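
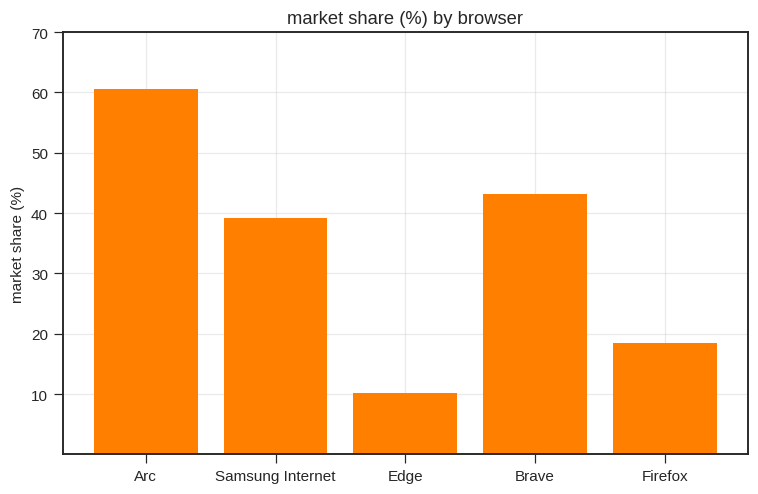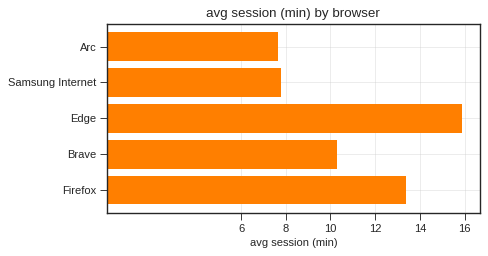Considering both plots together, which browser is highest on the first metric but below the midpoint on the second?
Chart 2 median avg session (min) ≈ 10; below-median browsers: Arc, Samsung Internet. Among those, Arc has the highest market share (%) (≈ 60).

Arc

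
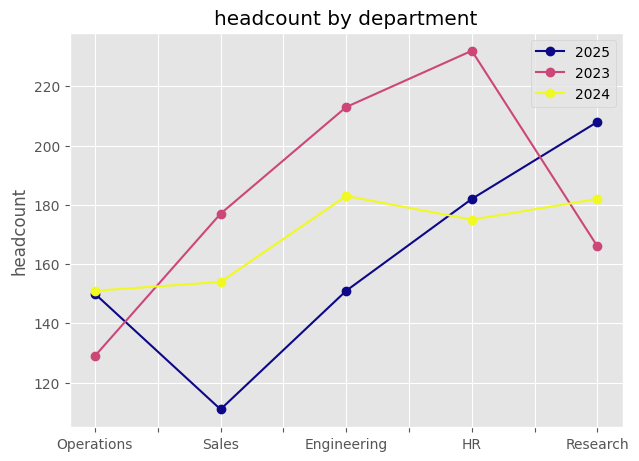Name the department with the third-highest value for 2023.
Top 4 for 2023: HR ≈ 240, Engineering ≈ 220, Sales ≈ 180, Research ≈ 160.

Sales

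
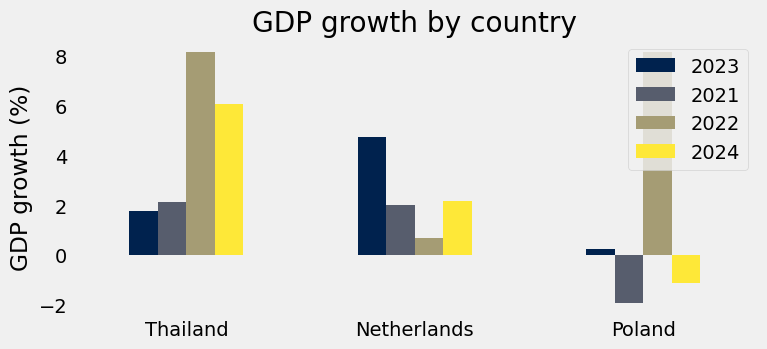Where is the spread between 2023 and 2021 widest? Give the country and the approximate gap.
Netherlands: 2023 ≈ 5, 2021 ≈ 2 → gap ≈ 3. Next-largest (Poland) is only ≈ 2.

Netherlands, ≈ 3 %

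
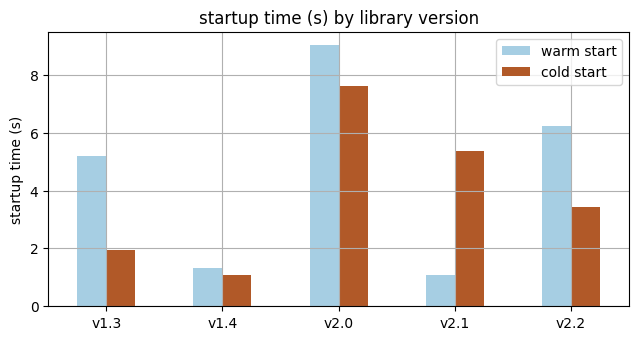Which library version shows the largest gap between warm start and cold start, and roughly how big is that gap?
v2.1, ≈ 4 s

v2.1: warm start ≈ 1, cold start ≈ 5 → gap ≈ 4. Next-largest (v1.3) is only ≈ 3.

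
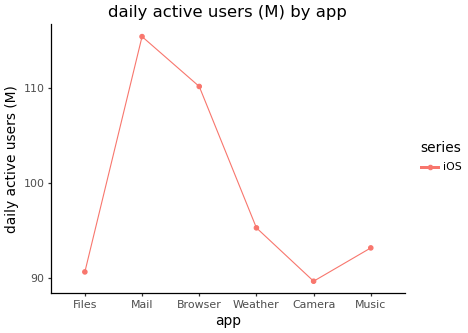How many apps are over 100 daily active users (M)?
Above 100: Mail, Browser.

2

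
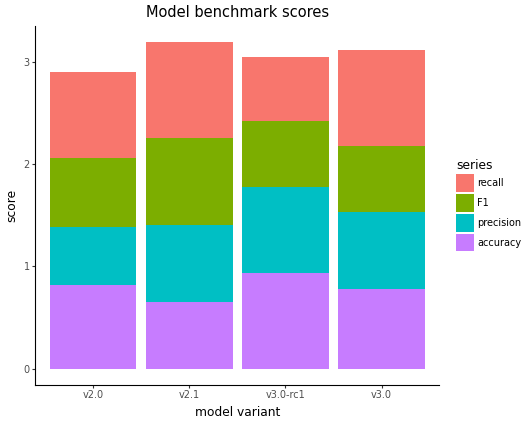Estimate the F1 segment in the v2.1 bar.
F1 top ≈ 2.5, bottom ≈ 1.5; segment ≈ 1.0.

≈ 1.0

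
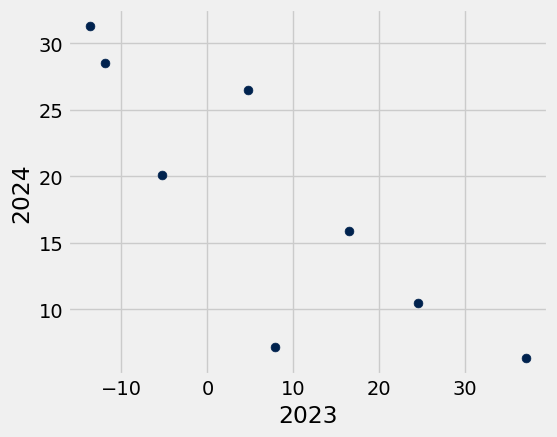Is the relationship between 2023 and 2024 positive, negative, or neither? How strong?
Points are negatively correlated; strong (|r| ≈ 0.8).

negative, strong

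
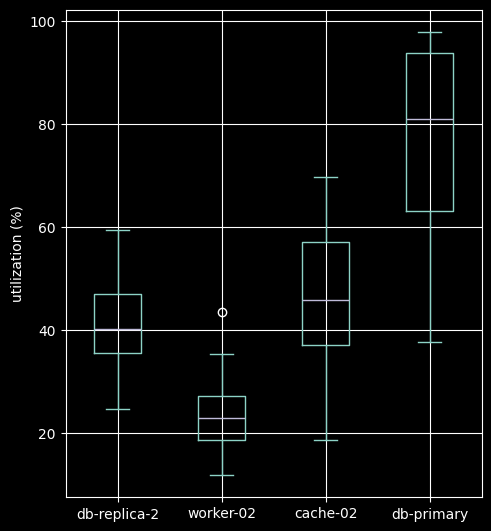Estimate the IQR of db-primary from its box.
≈ 30

Q3 ≈ 95, Q1 ≈ 65; IQR ≈ 30.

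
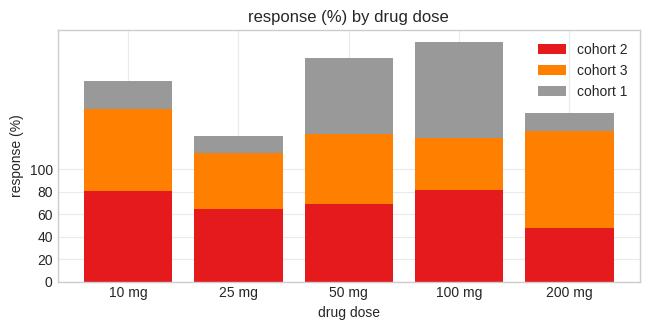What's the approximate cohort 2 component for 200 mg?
≈ 40

cohort 2 top ≈ 40, bottom ≈ 0; segment ≈ 40.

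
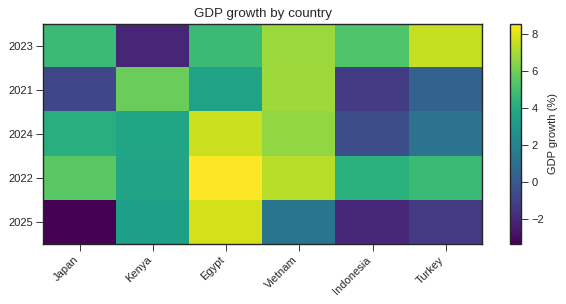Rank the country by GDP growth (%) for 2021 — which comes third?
Top 4 for 2021: Vietnam ≈ 7, Kenya ≈ 6, Egypt ≈ 4, Turkey ≈ 0.

Egypt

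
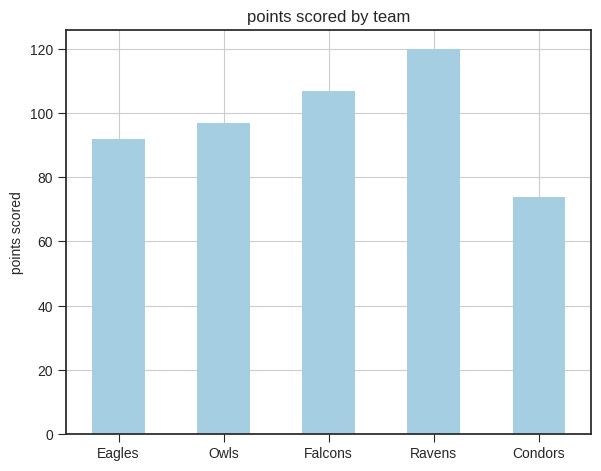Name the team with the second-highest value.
Falcons

Top 3: Ravens ≈ 120, Falcons ≈ 110, Owls ≈ 100.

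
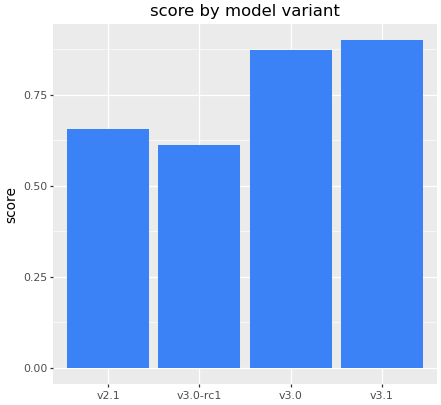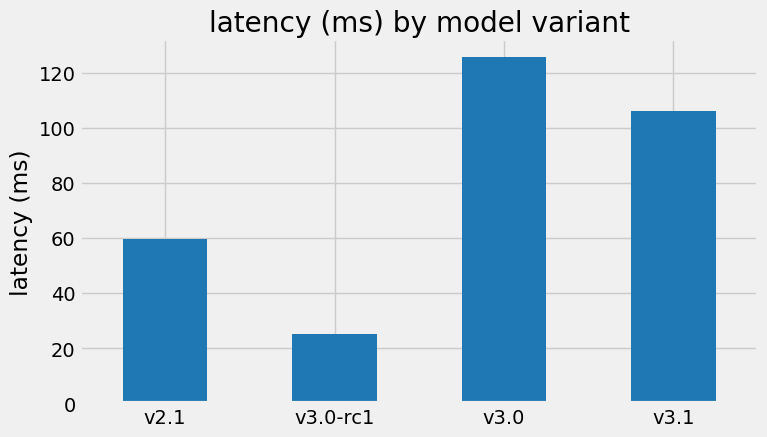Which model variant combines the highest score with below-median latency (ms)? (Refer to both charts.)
Chart 2 median latency (ms) ≈ 80; below-median model variants: v2.1, v3.0-rc1. Among those, v2.1 has the highest score (≈ 0.7).

v2.1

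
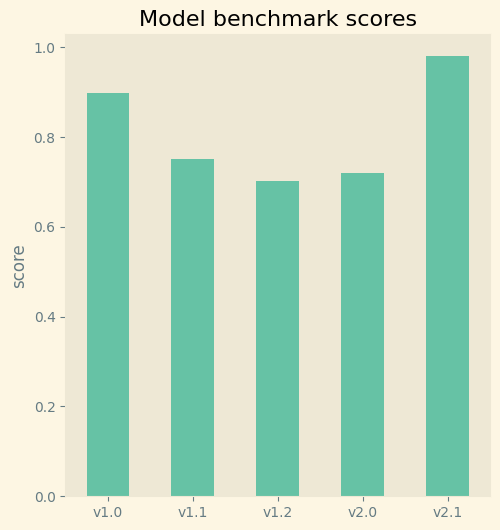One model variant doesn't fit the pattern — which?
v2.1

v2.1 ≈ 1.0; the rest sit between ≈ 0.7 and ≈ 0.9.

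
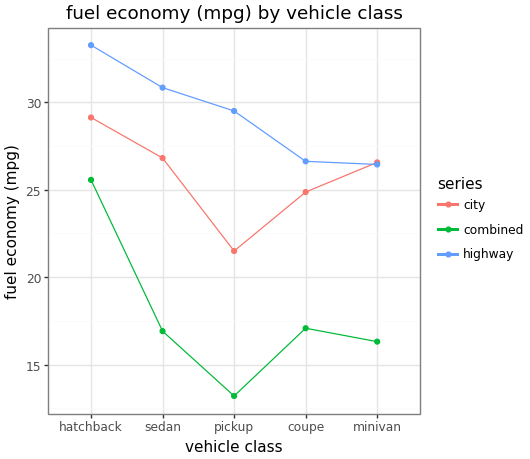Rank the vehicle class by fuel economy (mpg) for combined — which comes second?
coupe

Top 3 for combined: hatchback ≈ 26, coupe ≈ 18, sedan ≈ 16.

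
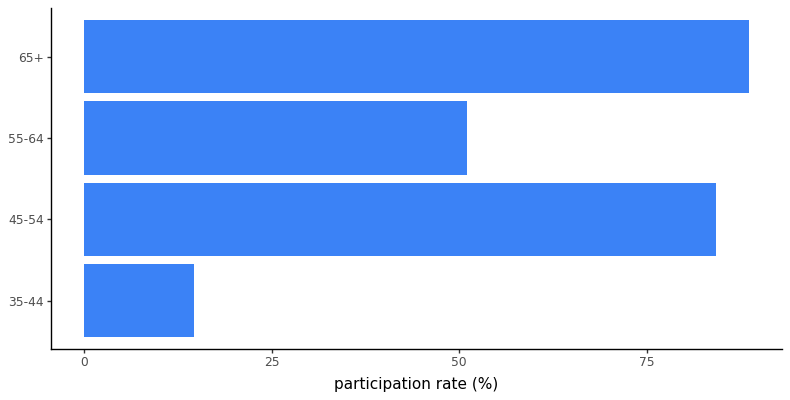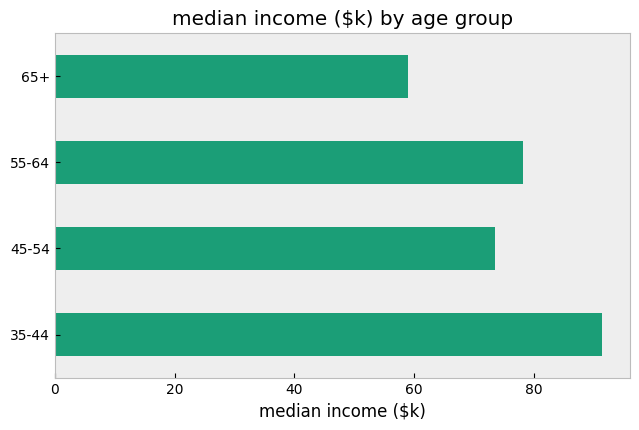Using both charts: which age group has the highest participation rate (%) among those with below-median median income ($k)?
65+

Chart 2 median median income ($k) ≈ 80; below-median age groups: 45-54, 65+. Among those, 65+ has the highest participation rate (%) (≈ 90).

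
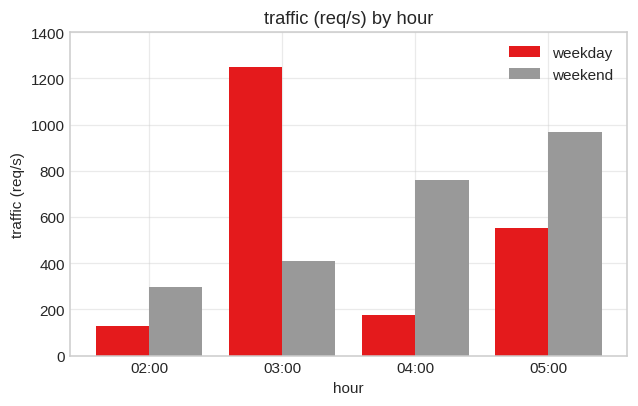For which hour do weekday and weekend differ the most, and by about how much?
03:00: weekday ≈ 1200, weekend ≈ 400 → gap ≈ 800. Next-largest (04:00) is only ≈ 600.

03:00, ≈ 800 req/s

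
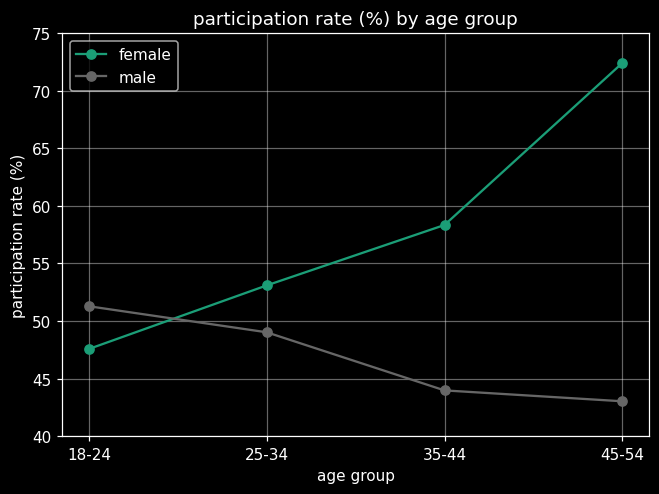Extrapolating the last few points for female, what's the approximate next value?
≈ 77.5

Last three: 55, 60, 70 → slope ≈ 7.5/step → next ≈ 77.5.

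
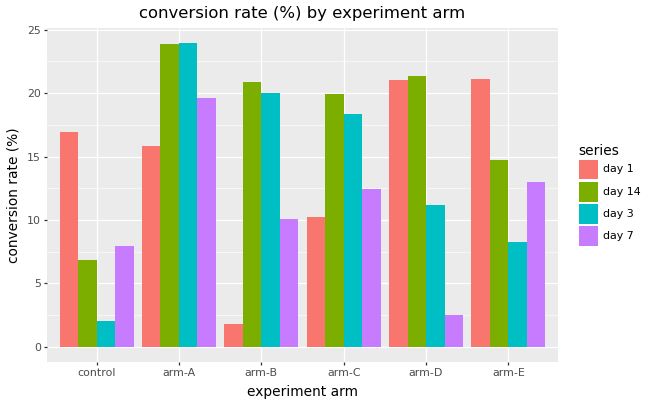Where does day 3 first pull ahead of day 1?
control: day 3 ≈ 2 vs day 1 ≈ 16 (not yet); arm-A: day 3 ≈ 24 vs day 1 ≈ 16 (first crossover).

arm-A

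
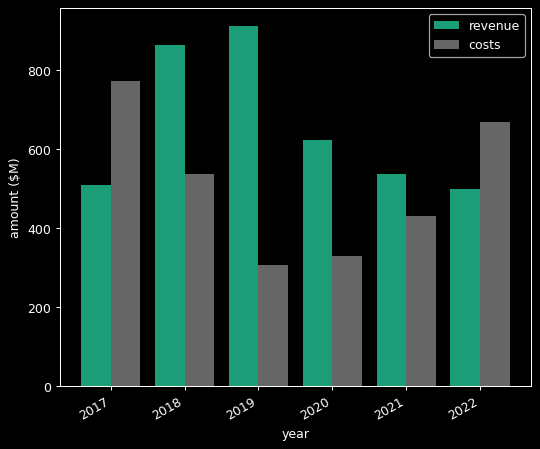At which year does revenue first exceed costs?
2017: revenue ≈ 500 vs costs ≈ 800 (not yet); 2018: revenue ≈ 900 vs costs ≈ 500 (first crossover).

2018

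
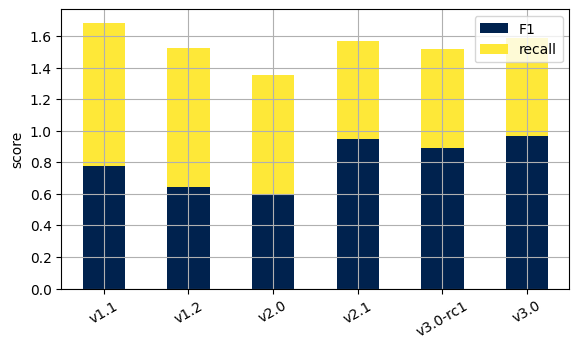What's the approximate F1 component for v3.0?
≈ 1.0

F1 top ≈ 1.0, bottom ≈ 0.0; segment ≈ 1.0.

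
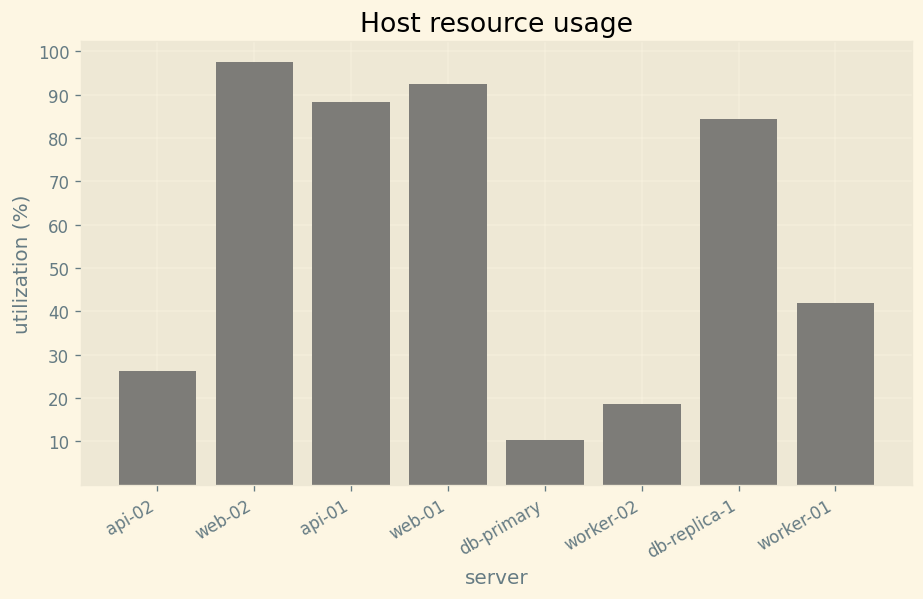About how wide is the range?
Max web-02 ≈ 100, min db-primary ≈ 10; range ≈ 90.

≈ 90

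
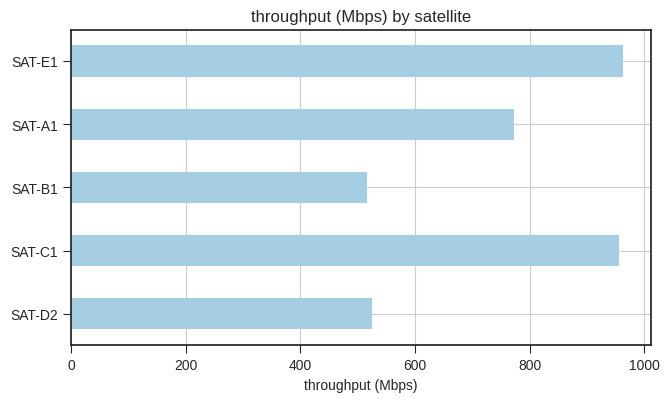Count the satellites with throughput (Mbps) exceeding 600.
Above 600: SAT-C1, SAT-A1, SAT-E1.

3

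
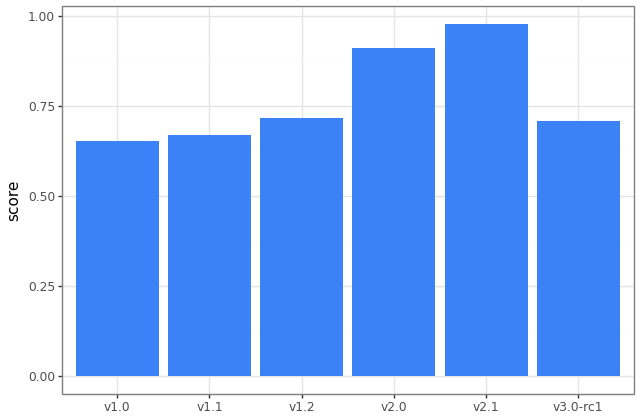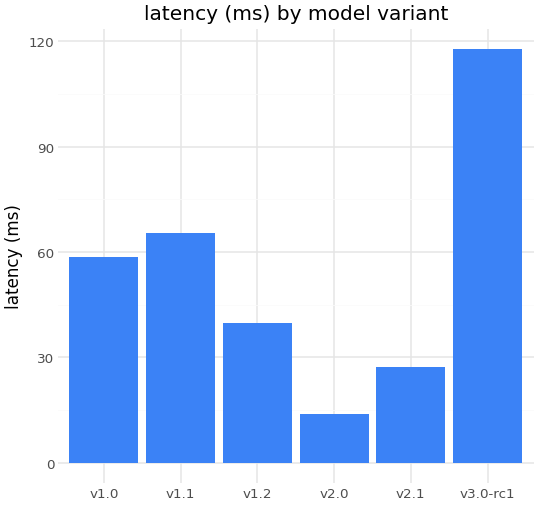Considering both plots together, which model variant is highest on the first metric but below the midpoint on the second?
v2.1

Chart 2 median latency (ms) ≈ 40; below-median model variants: v1.2, v2.0, v2.1. Among those, v2.1 has the highest score (≈ 1).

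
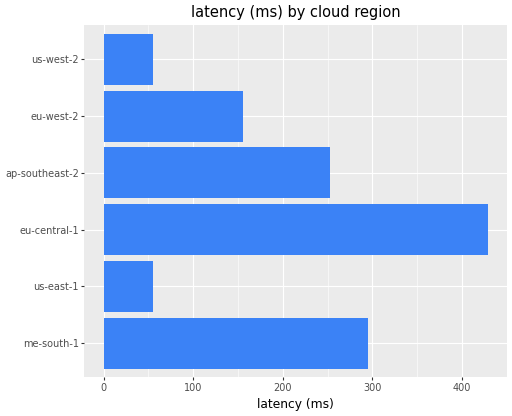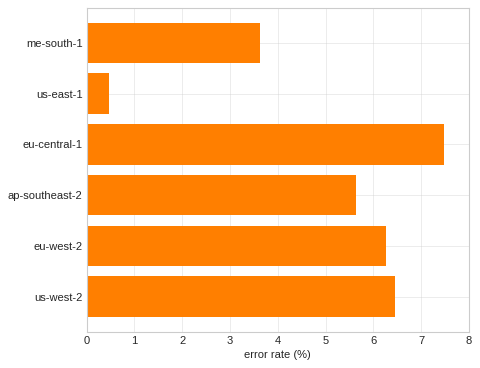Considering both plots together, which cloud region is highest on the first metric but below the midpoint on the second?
Chart 2 median error rate (%) ≈ 6; below-median cloud regions: me-south-1, us-east-1, ap-southeast-2. Among those, me-south-1 has the highest latency (ms) (≈ 300).

me-south-1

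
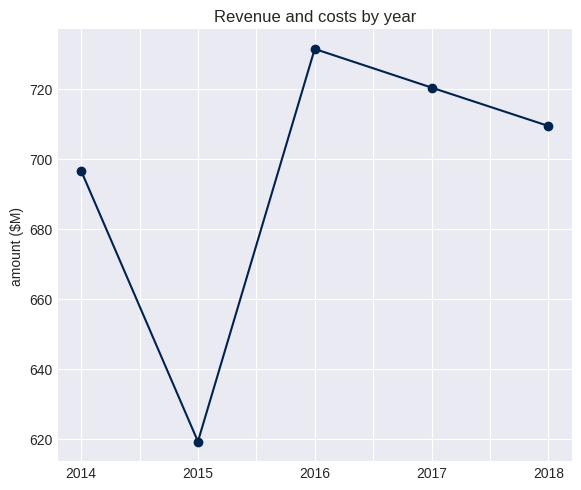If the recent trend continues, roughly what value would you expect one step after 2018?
Last three: 730, 720, 710 → slope ≈ -10/step → next ≈ 700.

≈ 700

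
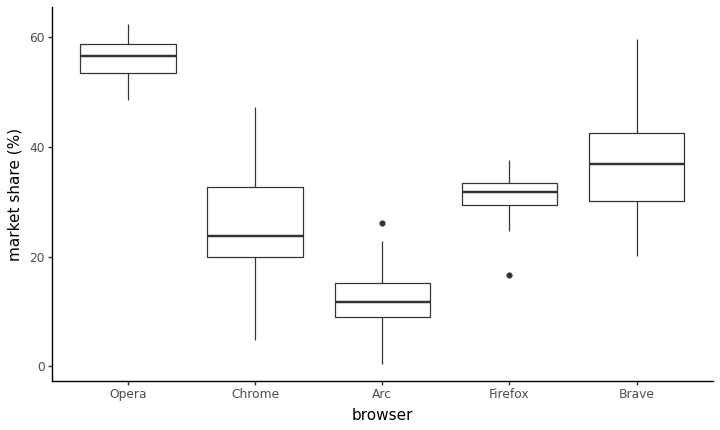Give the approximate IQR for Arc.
Q3 ≈ 15, Q1 ≈ 10; IQR ≈ 5.

≈ 5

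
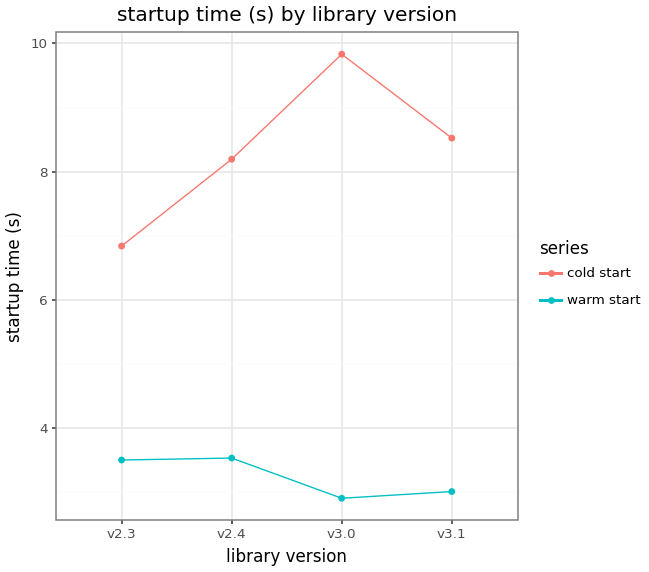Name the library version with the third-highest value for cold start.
Top 4 for cold start: v3.0 ≈ 10, v3.1 ≈ 9, v2.4 ≈ 8, v2.3 ≈ 7.

v2.4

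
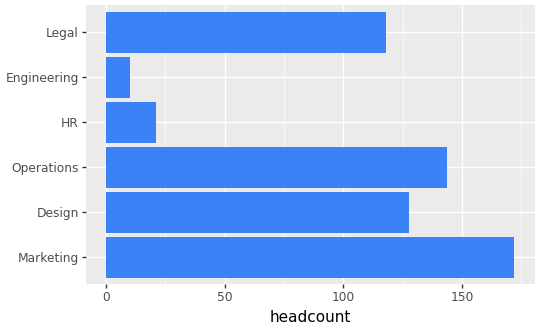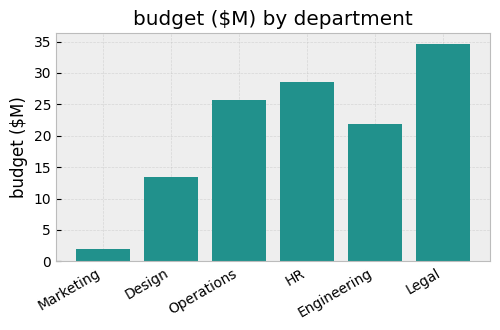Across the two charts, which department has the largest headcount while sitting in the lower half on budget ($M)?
Chart 2 median budget ($M) ≈ 25; below-median departments: Marketing, Design, Engineering. Among those, Marketing has the highest headcount (≈ 180).

Marketing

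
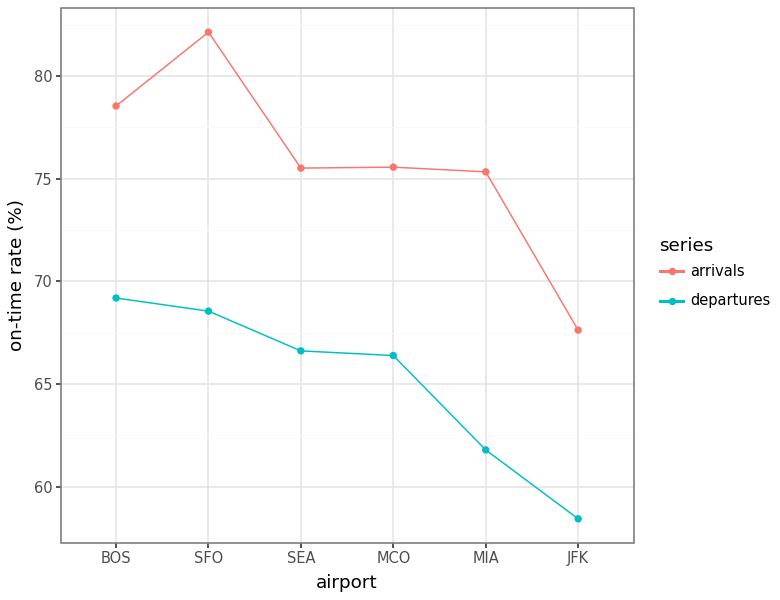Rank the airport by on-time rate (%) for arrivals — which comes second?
Top 3 for arrivals: SFO ≈ 82, BOS ≈ 78, MCO ≈ 76.

BOS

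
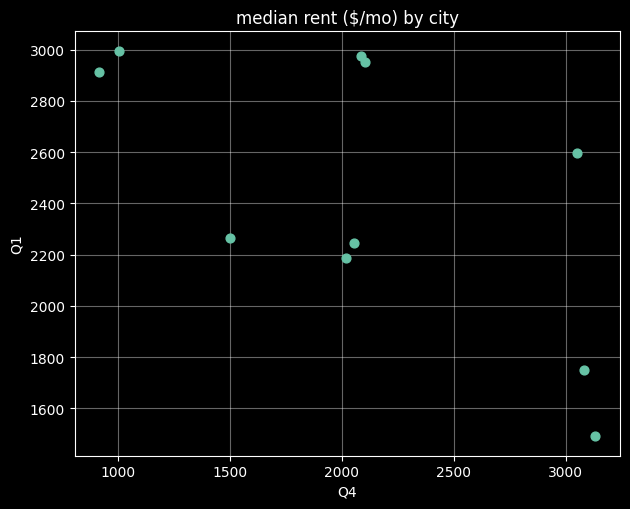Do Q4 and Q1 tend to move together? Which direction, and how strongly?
Points are negatively correlated; moderate (|r| ≈ 0.6).

negative, moderate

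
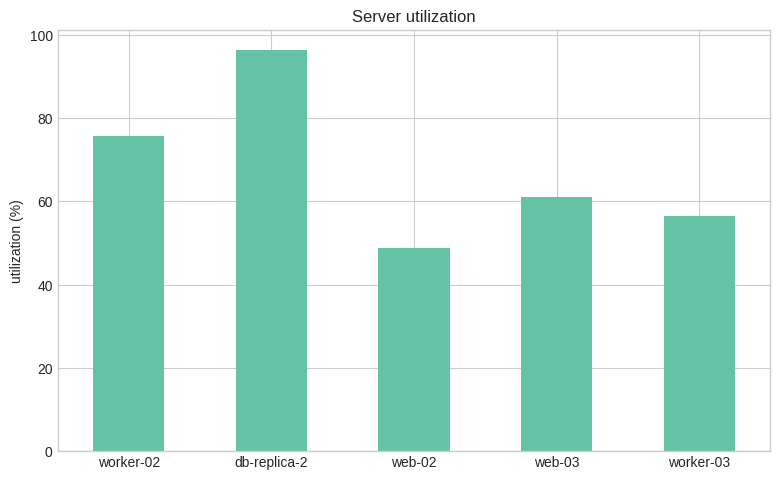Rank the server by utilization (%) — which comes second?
Top 3: db-replica-2 ≈ 100, worker-02 ≈ 80, web-03 ≈ 60.

worker-02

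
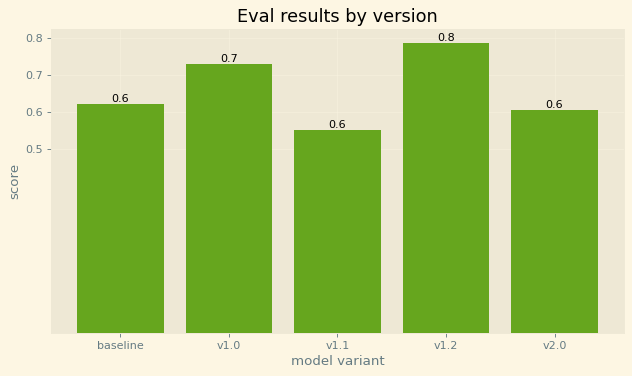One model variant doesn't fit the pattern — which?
v1.2 ≈ 0.8; the rest sit between ≈ 0.6 and ≈ 0.7.

v1.2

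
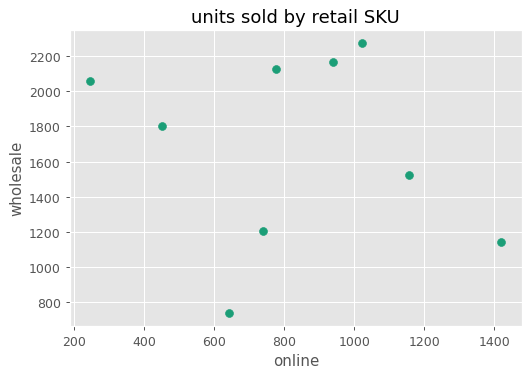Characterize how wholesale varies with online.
Points are roughly uncorrelated; weak (|r| ≈ 0.2).

no clear correlation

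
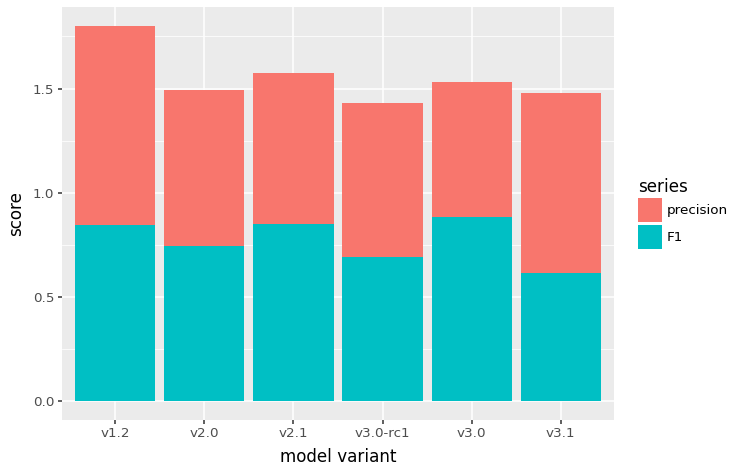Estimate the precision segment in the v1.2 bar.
precision top ≈ 1.8, bottom ≈ 0.8; segment ≈ 1.0.

≈ 1.0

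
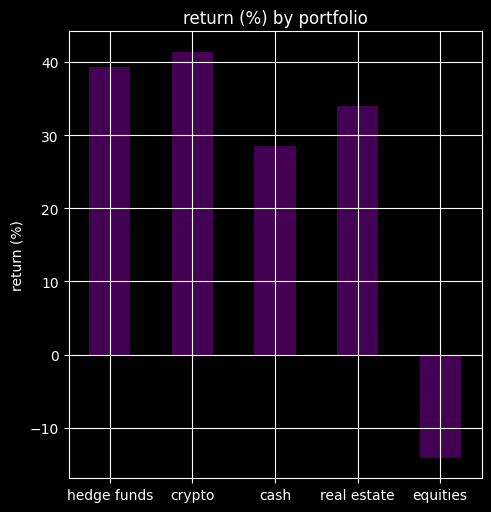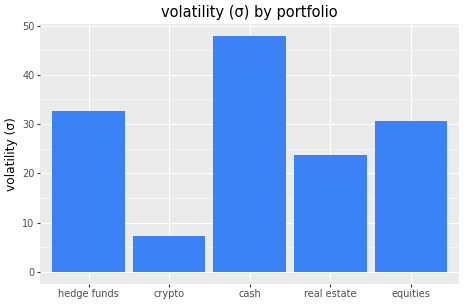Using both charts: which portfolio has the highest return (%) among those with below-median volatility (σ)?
Chart 2 median volatility (σ) ≈ 30; below-median portfolios: crypto, real estate. Among those, crypto has the highest return (%) (≈ 40).

crypto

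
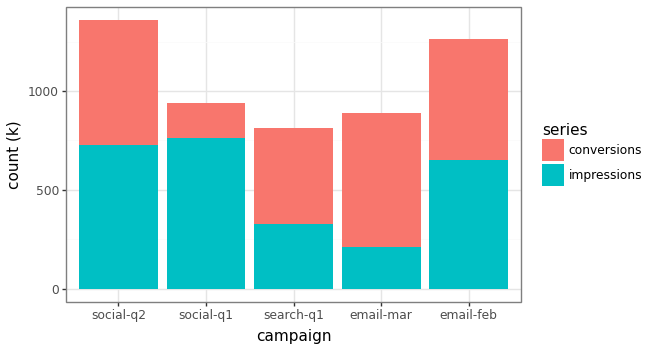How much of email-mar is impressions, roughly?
impressions top ≈ 200, bottom ≈ 0; segment ≈ 200.

≈ 200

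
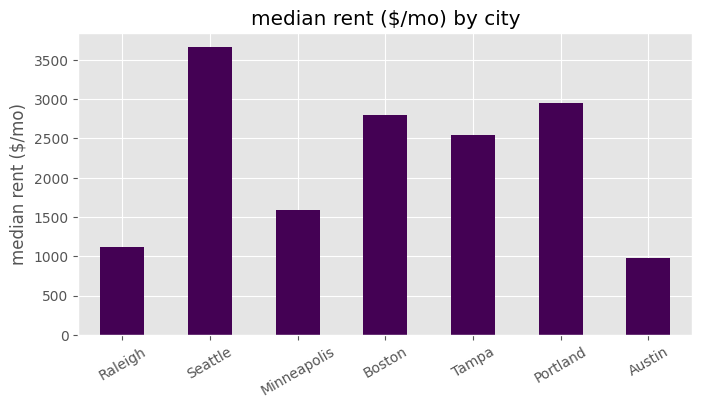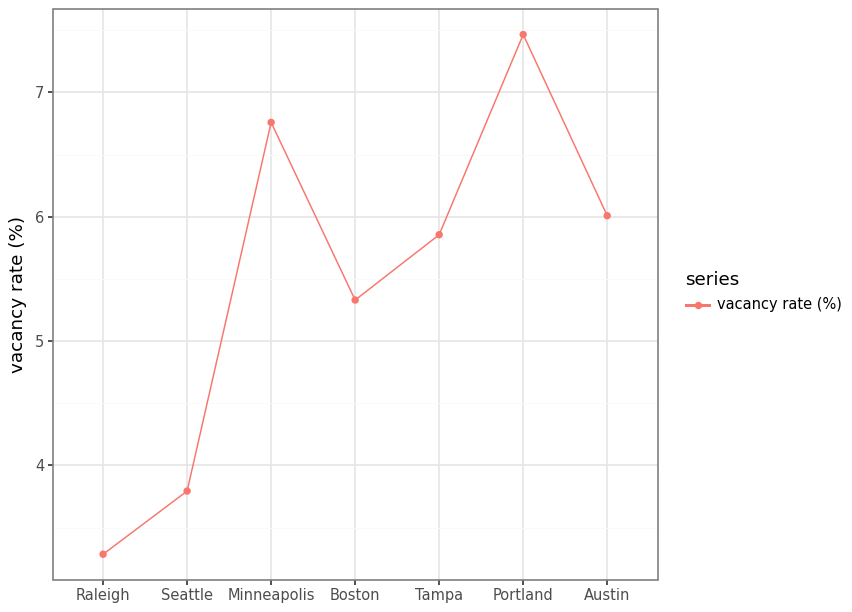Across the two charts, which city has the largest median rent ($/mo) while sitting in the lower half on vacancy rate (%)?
Chart 2 median vacancy rate (%) ≈ 6; below-median cities: Raleigh, Seattle, Boston. Among those, Seattle has the highest median rent ($/mo) (≈ 3500).

Seattle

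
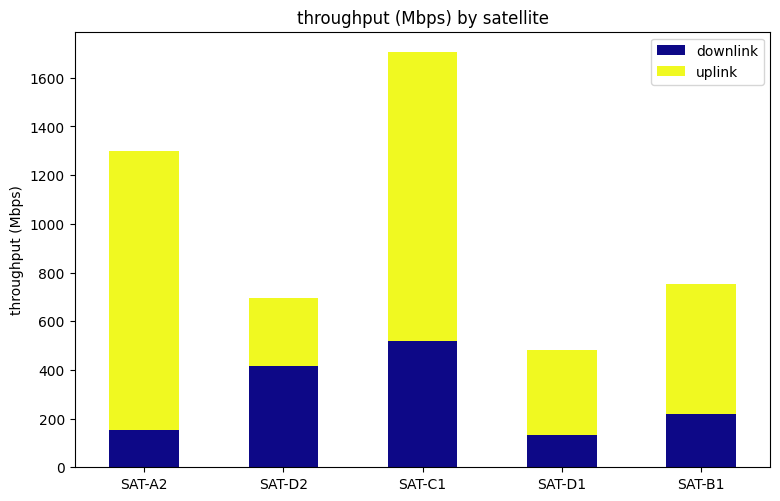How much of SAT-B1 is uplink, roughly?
uplink top ≈ 800, bottom ≈ 200; segment ≈ 600.

≈ 600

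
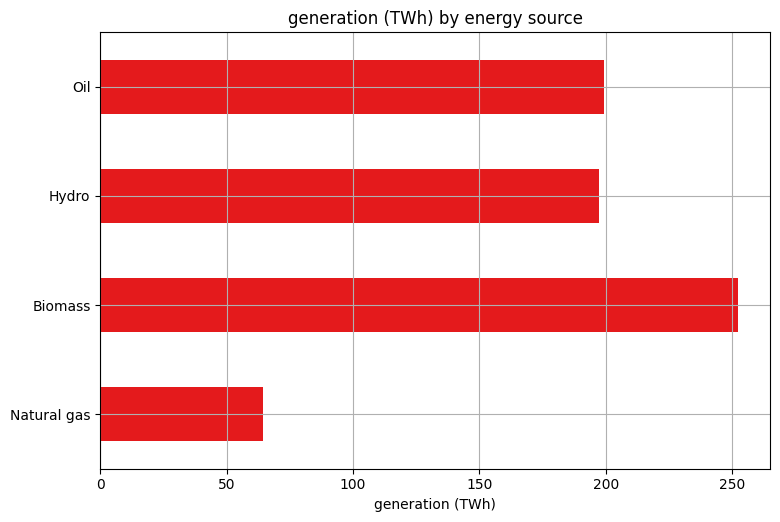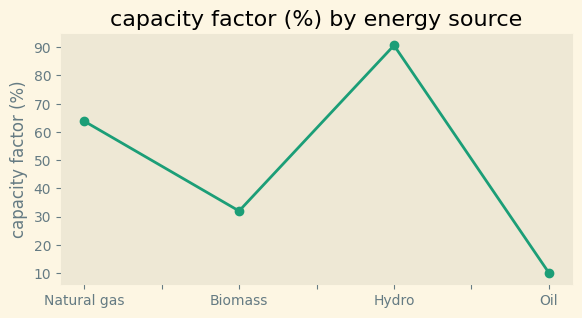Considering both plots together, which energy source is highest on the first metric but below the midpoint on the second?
Biomass

Chart 2 median capacity factor (%) ≈ 50; below-median energy sources: Biomass, Oil. Among those, Biomass has the highest generation (TWh) (≈ 250).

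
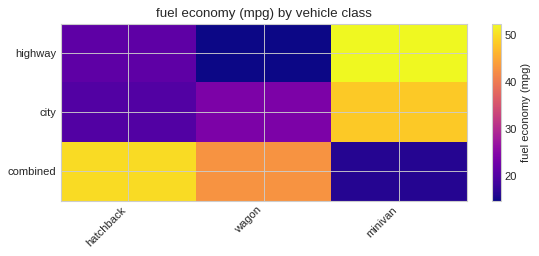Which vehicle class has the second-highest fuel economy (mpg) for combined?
Top 3 for combined: hatchback ≈ 50, wagon ≈ 45, minivan ≈ 15.

wagon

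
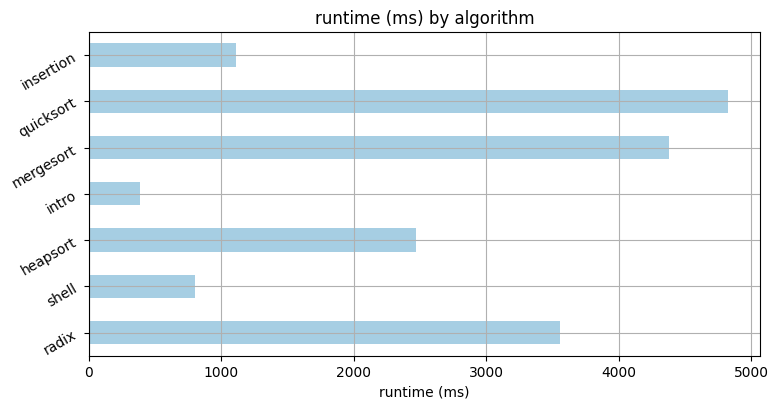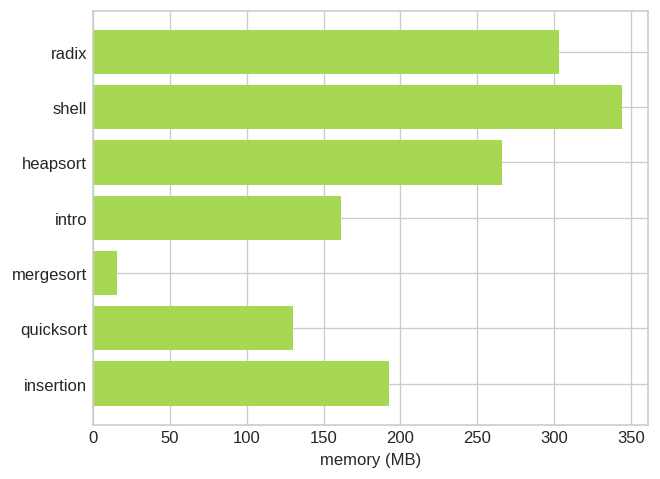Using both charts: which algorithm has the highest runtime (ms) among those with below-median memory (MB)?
Chart 2 median memory (MB) ≈ 200; below-median algorithms: intro, mergesort, quicksort. Among those, quicksort has the highest runtime (ms) (≈ 5000).

quicksort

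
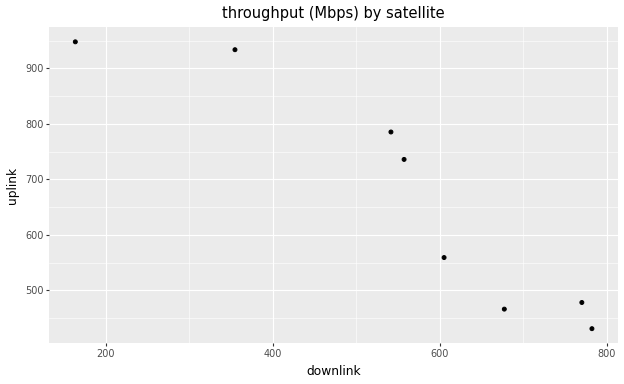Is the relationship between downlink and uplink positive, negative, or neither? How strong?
Points are negatively correlated; strong (|r| ≈ 0.9).

negative, strong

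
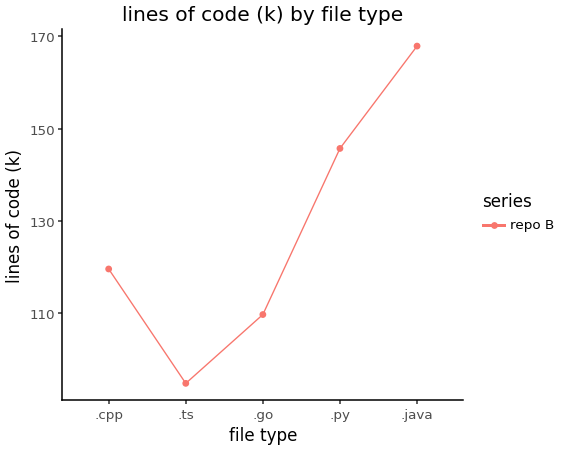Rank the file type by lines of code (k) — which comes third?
Top 4: .java ≈ 170, .py ≈ 150, .cpp ≈ 120, .go ≈ 110.

.cpp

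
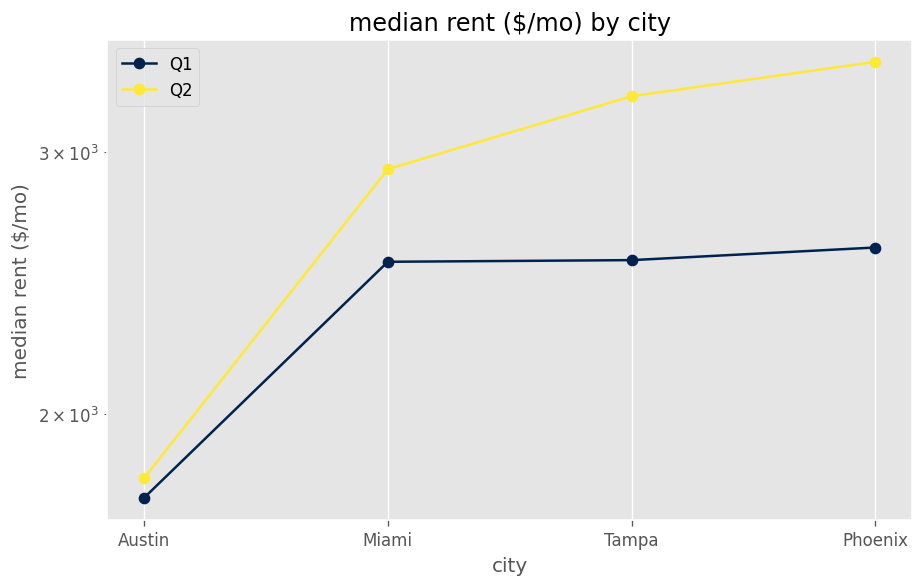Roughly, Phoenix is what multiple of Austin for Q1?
≈ 1.44×

Phoenix ≈ 2600, Austin ≈ 1800; 2600/1800 ≈ 1.44.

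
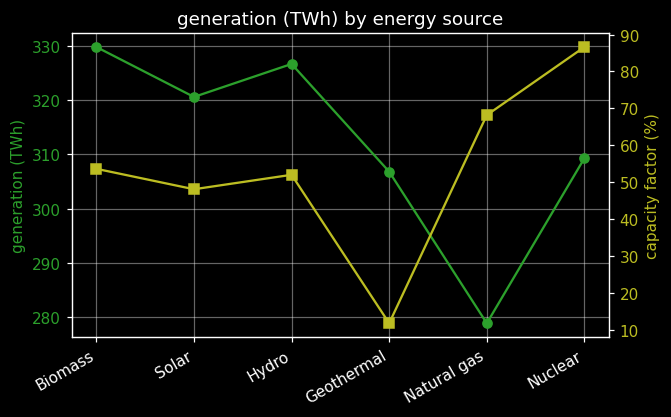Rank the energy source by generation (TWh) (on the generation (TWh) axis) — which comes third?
Top 4 (on the generation (TWh) axis): Biomass ≈ 330, Hydro ≈ 325, Solar ≈ 320, Nuclear ≈ 310.

Solar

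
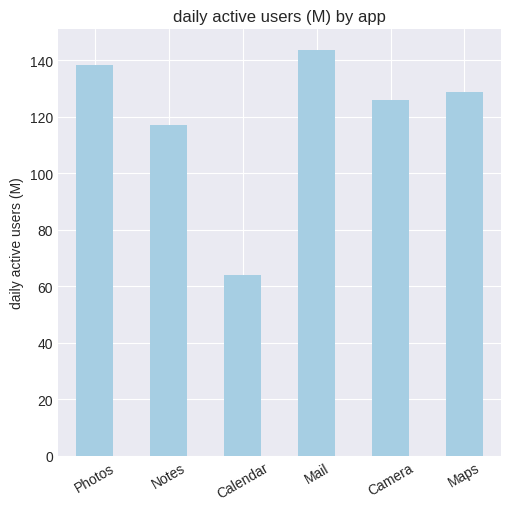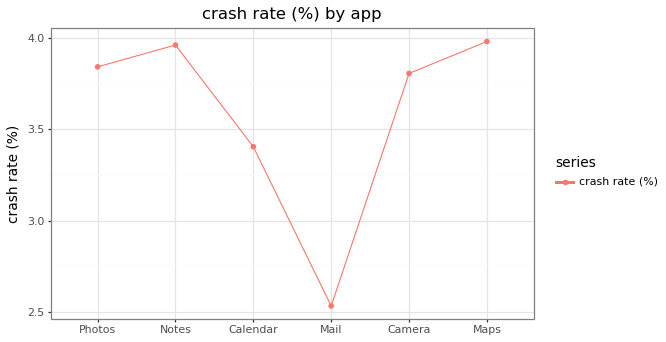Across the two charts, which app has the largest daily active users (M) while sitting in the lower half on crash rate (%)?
Chart 2 median crash rate (%) ≈ 4; below-median apps: Calendar, Mail, Camera. Among those, Mail has the highest daily active users (M) (≈ 140).

Mail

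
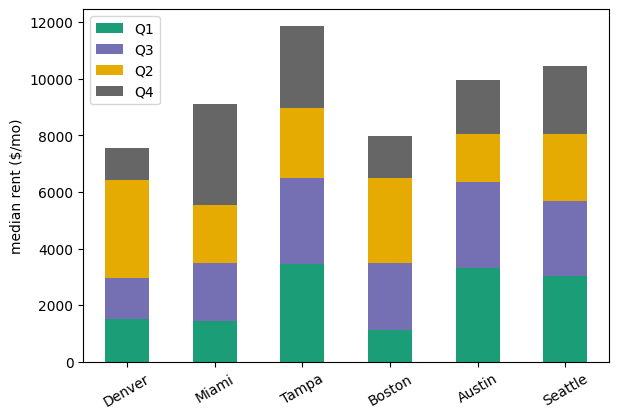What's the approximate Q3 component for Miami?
≈ 2000

Q3 top ≈ 3000, bottom ≈ 1000; segment ≈ 2000.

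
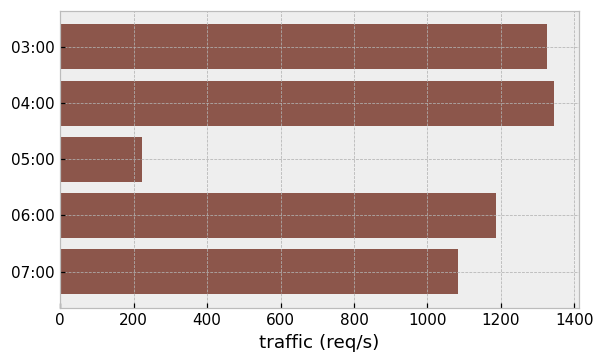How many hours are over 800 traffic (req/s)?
4

Above 800: 03:00, 04:00, 06:00, 07:00.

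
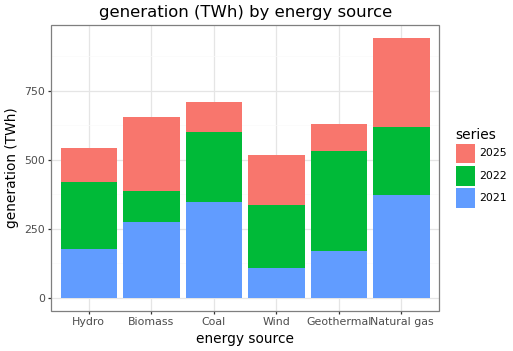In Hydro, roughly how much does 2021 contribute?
≈ 200

2021 top ≈ 200, bottom ≈ 0; segment ≈ 200.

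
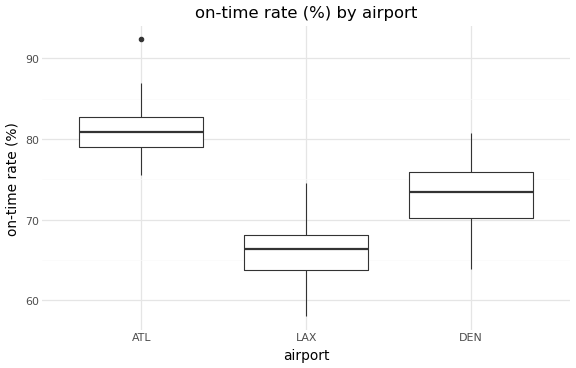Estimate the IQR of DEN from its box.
Q3 ≈ 76, Q1 ≈ 70; IQR ≈ 6.

≈ 6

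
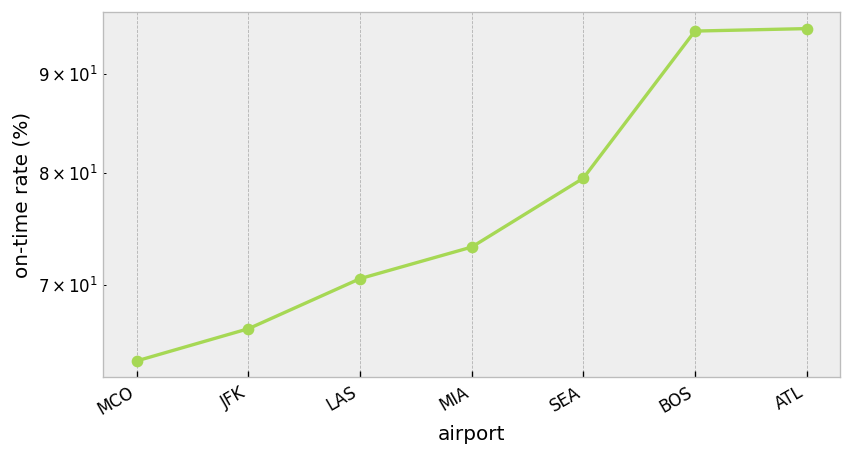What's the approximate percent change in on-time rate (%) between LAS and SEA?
≈ +14.3%

LAS ≈ 70, SEA ≈ 80; (80 − 70) / 70 ≈ +14.3%.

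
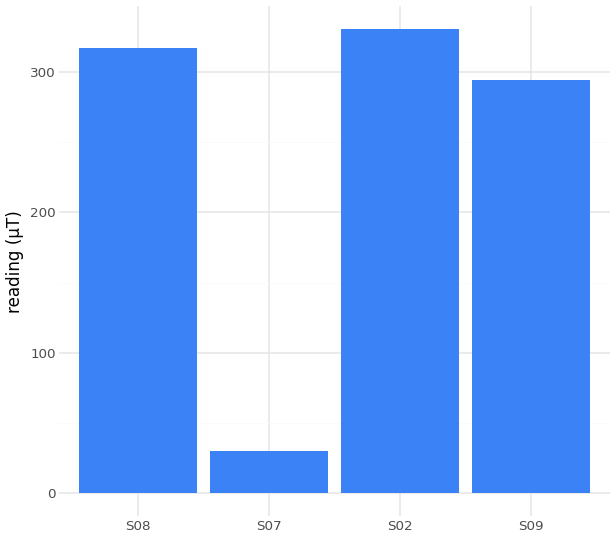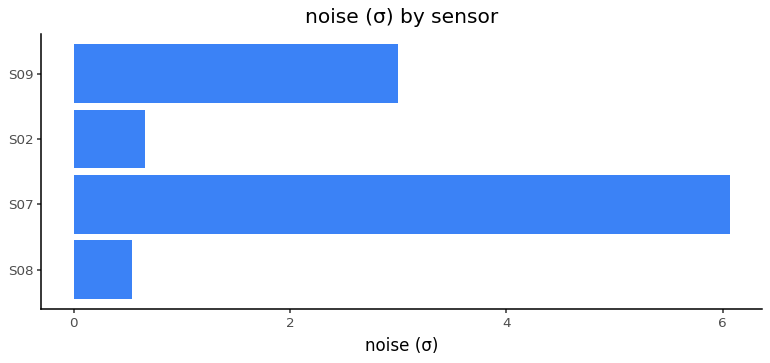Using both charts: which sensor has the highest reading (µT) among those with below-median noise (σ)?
Chart 2 median noise (σ) ≈ 2; below-median sensors: S08, S02. Among those, S02 has the highest reading (µT) (≈ 350).

S02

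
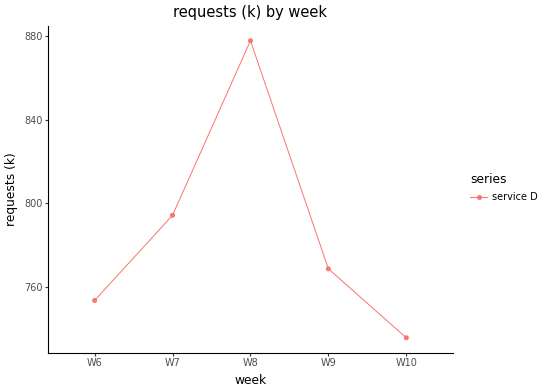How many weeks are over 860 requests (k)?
Above 860: W8.

1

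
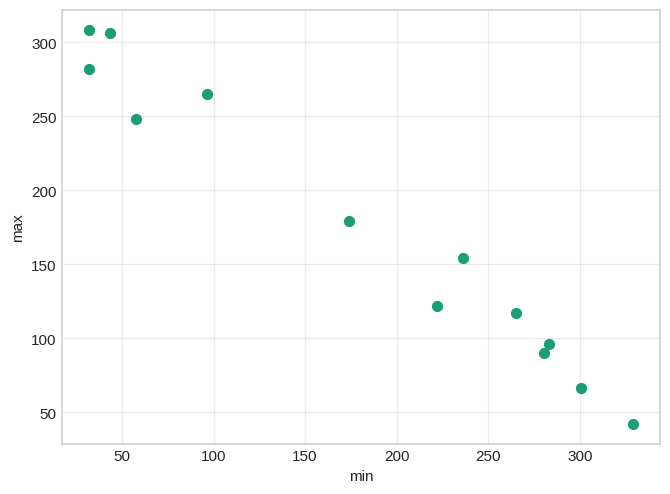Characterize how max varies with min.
negative, strong

Points are negatively correlated; strong (|r| ≈ 1.0).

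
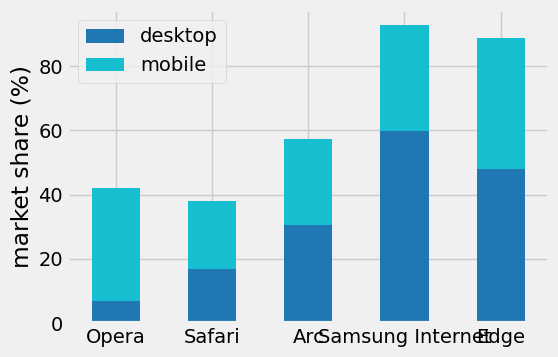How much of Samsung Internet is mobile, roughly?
mobile top ≈ 90, bottom ≈ 60; segment ≈ 30.

≈ 30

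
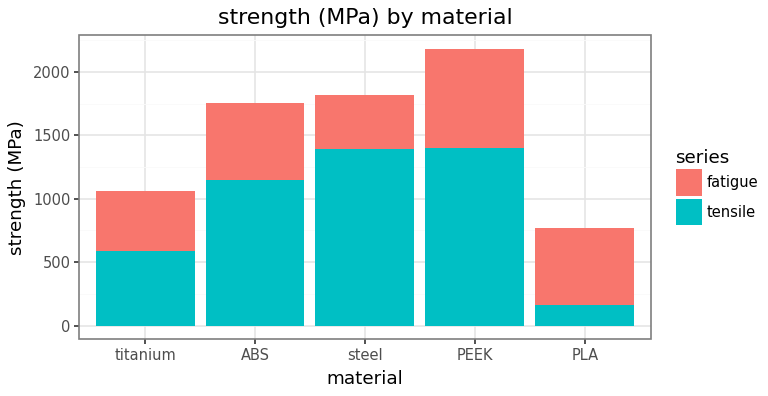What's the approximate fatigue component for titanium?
≈ 400

fatigue top ≈ 1000, bottom ≈ 600; segment ≈ 400.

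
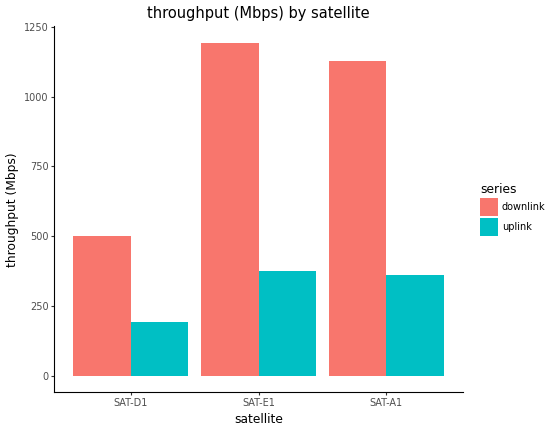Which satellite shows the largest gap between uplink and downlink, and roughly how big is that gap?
SAT-E1: uplink ≈ 400, downlink ≈ 1200 → gap ≈ 800. Next-largest (SAT-A1) is only ≈ 700.

SAT-E1, ≈ 800 Mbps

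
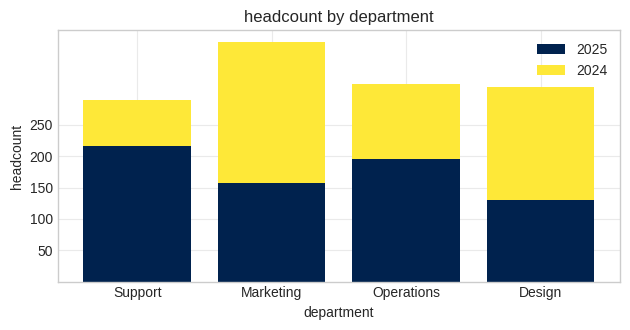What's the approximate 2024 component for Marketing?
2024 top ≈ 400, bottom ≈ 150; segment ≈ 250.

≈ 250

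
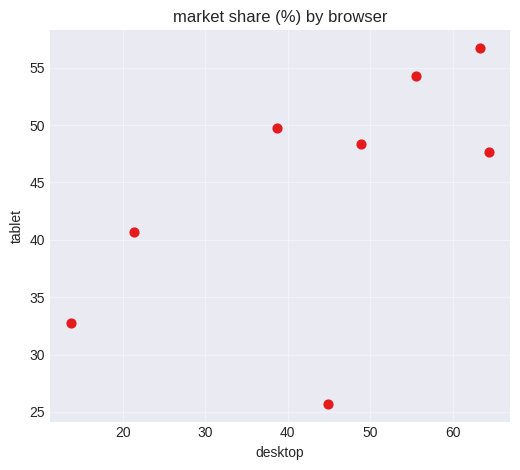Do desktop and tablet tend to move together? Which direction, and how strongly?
Points are positively correlated; moderate (|r| ≈ 0.6).

positive, moderate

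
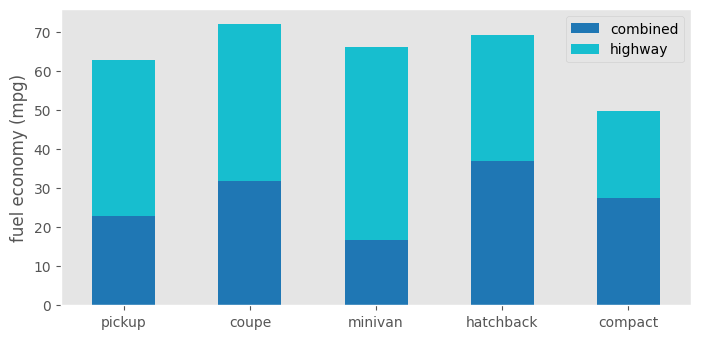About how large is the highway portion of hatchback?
highway top ≈ 70, bottom ≈ 40; segment ≈ 30.

≈ 30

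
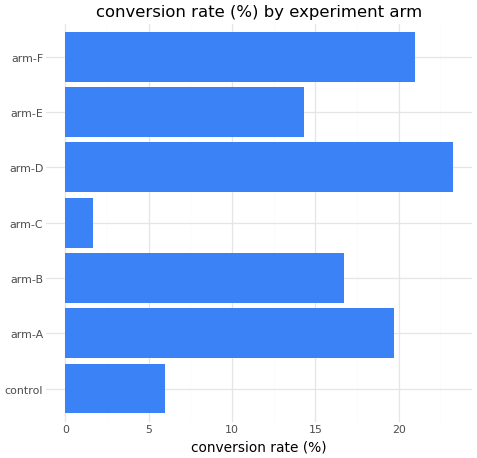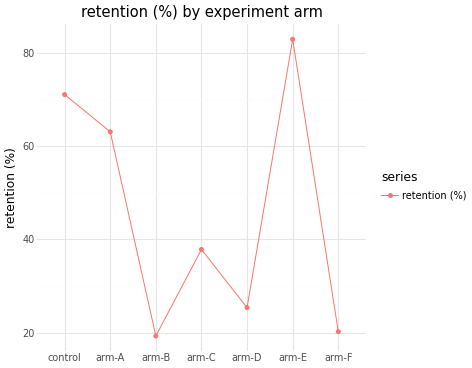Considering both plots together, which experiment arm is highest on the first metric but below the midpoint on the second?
arm-D

Chart 2 median retention (%) ≈ 40; below-median experiment arms: arm-B, arm-D, arm-F. Among those, arm-D has the highest conversion rate (%) (≈ 25).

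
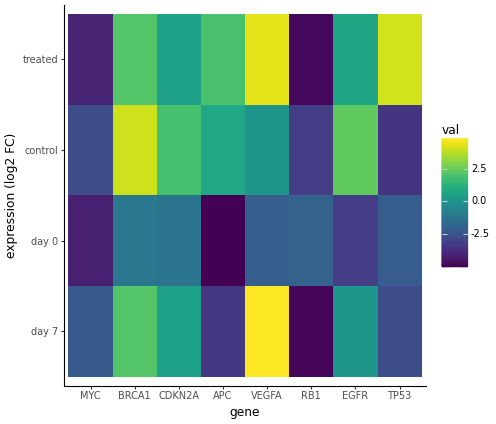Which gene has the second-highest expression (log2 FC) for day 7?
BRCA1

Top 3 for day 7: VEGFA ≈ 5, BRCA1 ≈ 2, CDKN2A ≈ 1.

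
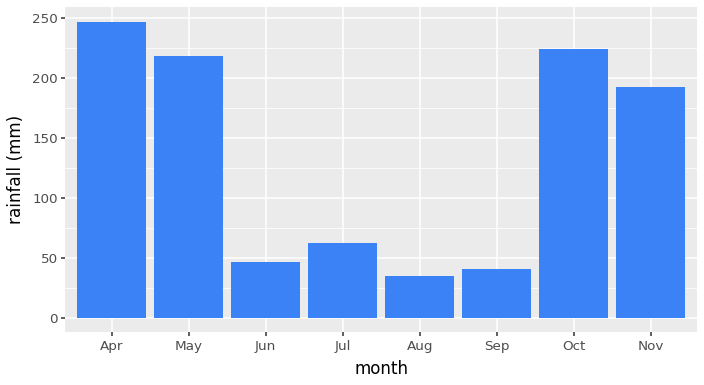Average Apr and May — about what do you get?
≈ 238

(250 + 225) / 2 ≈ 238.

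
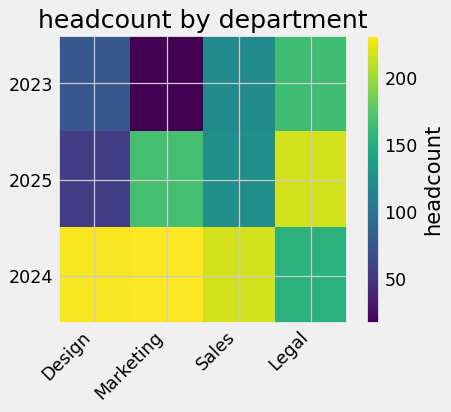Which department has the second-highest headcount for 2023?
Top 3 for 2023: Legal ≈ 160, Sales ≈ 120, Design ≈ 80.

Sales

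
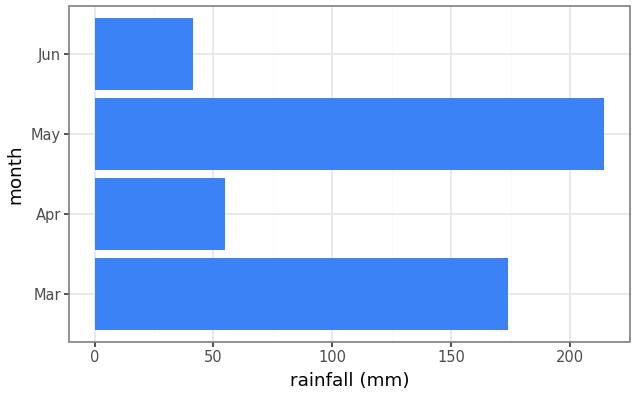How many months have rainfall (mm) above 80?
2

Above 80: Mar, May.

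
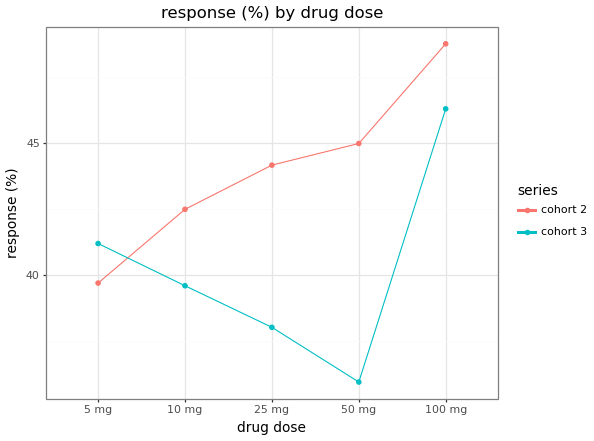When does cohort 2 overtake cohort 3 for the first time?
5 mg: cohort 2 ≈ 40 vs cohort 3 ≈ 42 (not yet); 10 mg: cohort 2 ≈ 42 vs cohort 3 ≈ 40 (first crossover).

10 mg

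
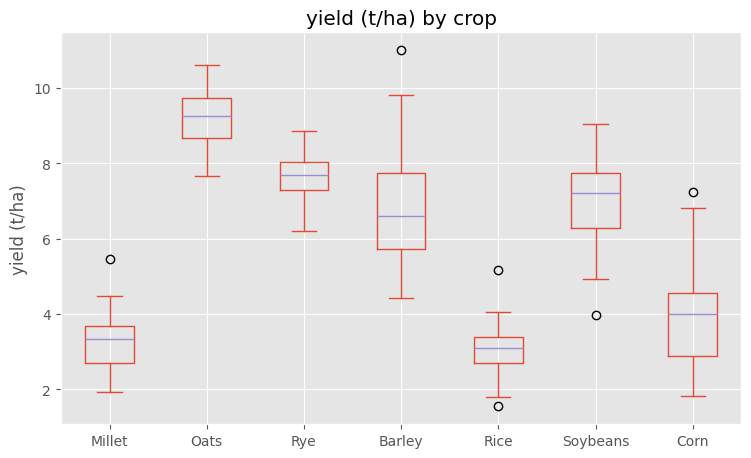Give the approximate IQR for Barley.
Q3 ≈ 8, Q1 ≈ 6; IQR ≈ 2.

≈ 2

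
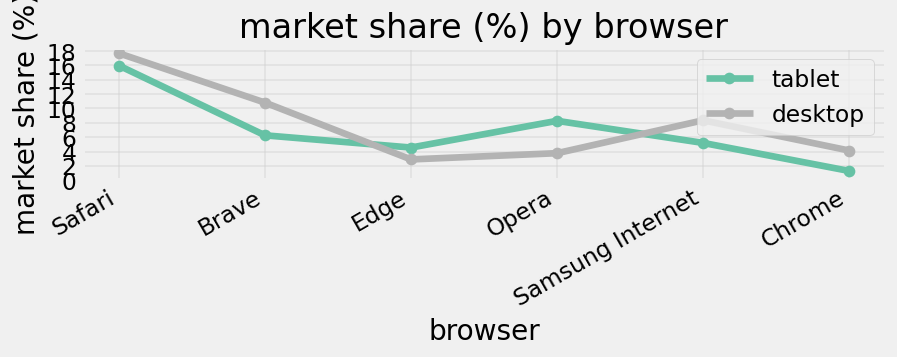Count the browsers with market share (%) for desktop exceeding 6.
3

Above 6: Safari, Brave, Samsung Internet.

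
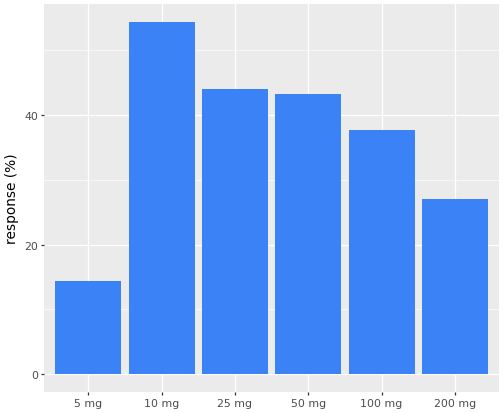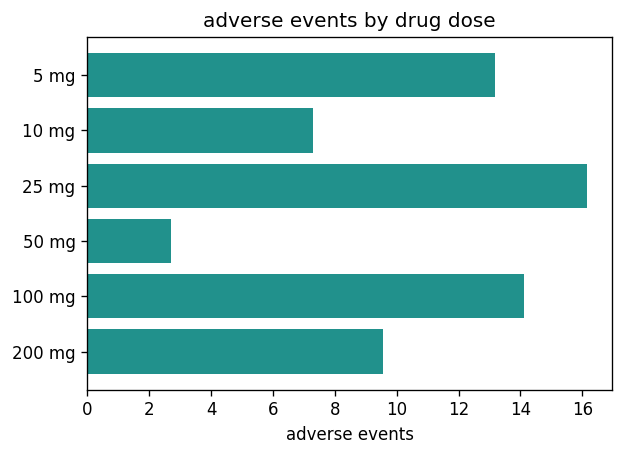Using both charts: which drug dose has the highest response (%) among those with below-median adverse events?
10 mg

Chart 2 median adverse events ≈ 12; below-median drug doses: 10 mg, 50 mg, 200 mg. Among those, 10 mg has the highest response (%) (≈ 55).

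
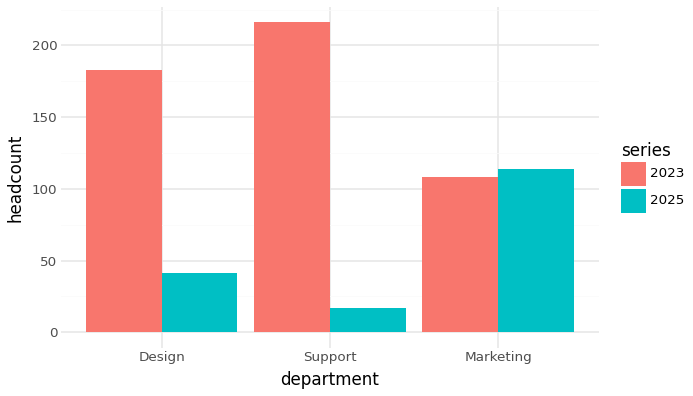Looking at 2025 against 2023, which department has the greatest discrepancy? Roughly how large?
Support, ≈ 200

Support: 2025 ≈ 20, 2023 ≈ 220 → gap ≈ 200. Next-largest (Design) is only ≈ 140.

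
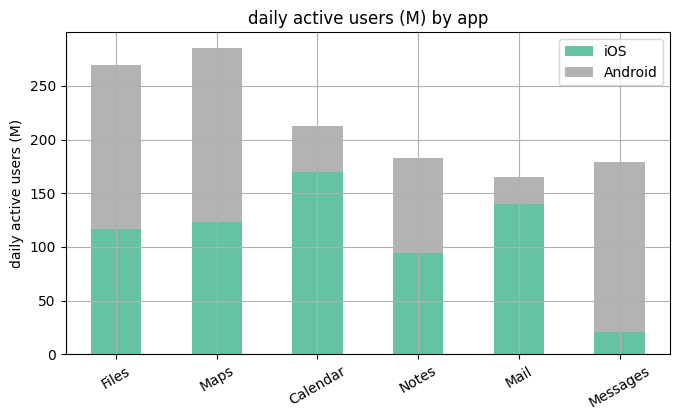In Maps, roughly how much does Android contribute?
Android top ≈ 275, bottom ≈ 125; segment ≈ 150.

≈ 150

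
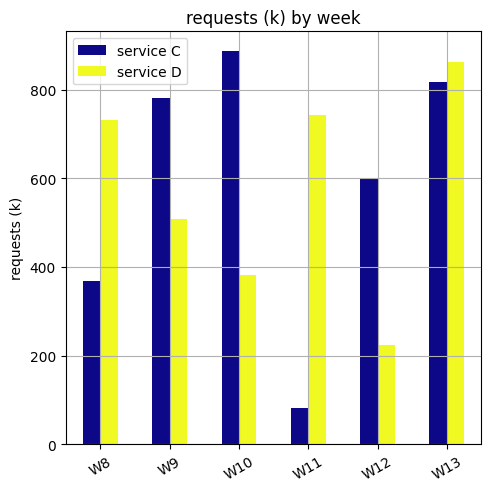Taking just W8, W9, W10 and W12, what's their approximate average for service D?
≈ 450

(700 + 500 + 400 + 200) / 4 ≈ 450.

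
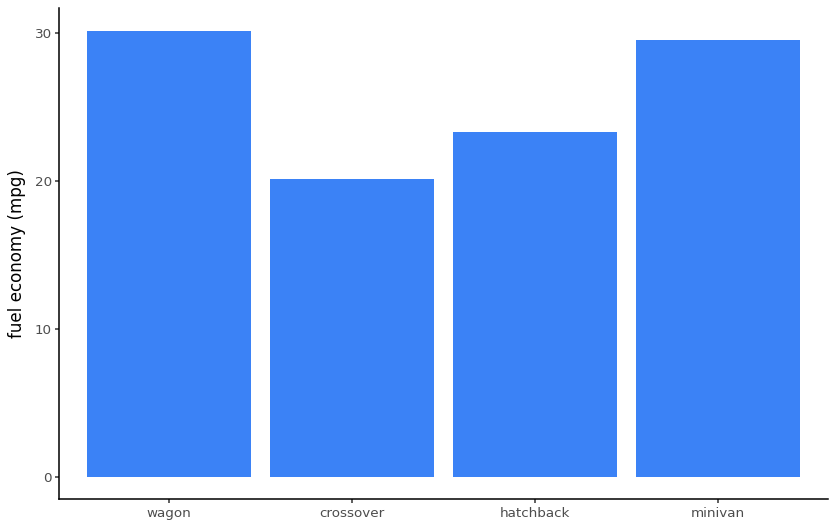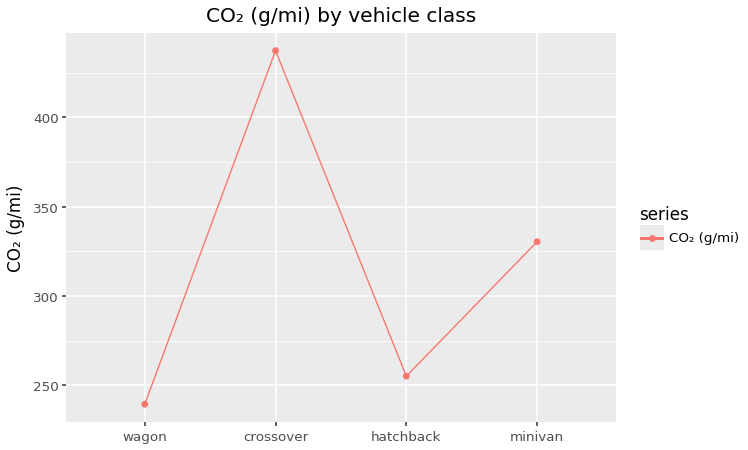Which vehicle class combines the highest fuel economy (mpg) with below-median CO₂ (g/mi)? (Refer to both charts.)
Chart 2 median CO₂ (g/mi) ≈ 300; below-median vehicle classes: wagon, hatchback. Among those, wagon has the highest fuel economy (mpg) (≈ 30).

wagon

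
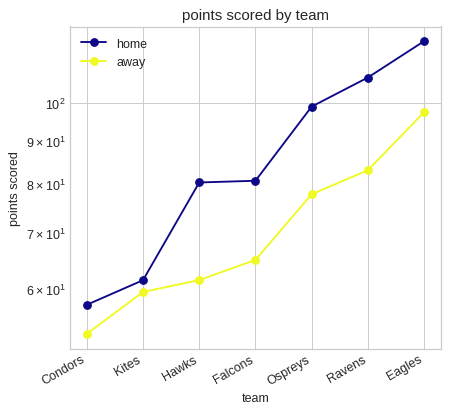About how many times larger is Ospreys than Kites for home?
≈ 1.67×

Ospreys ≈ 100, Kites ≈ 60; 100/60 ≈ 1.67.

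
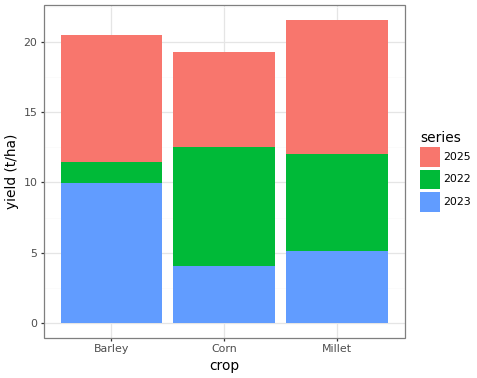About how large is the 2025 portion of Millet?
2025 top ≈ 22, bottom ≈ 12; segment ≈ 10.

≈ 10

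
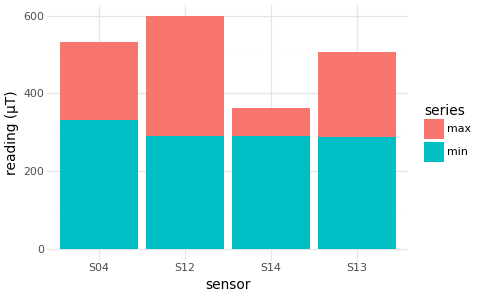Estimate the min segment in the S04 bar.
min top ≈ 350, bottom ≈ 0; segment ≈ 350.

≈ 350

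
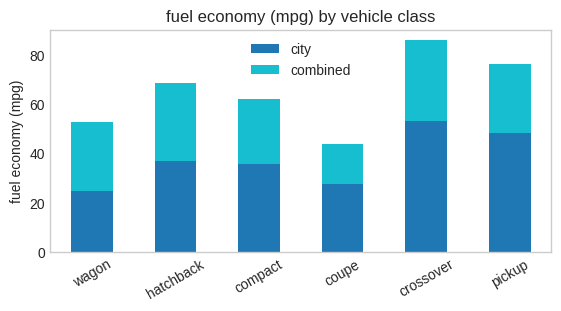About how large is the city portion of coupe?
≈ 30

city top ≈ 30, bottom ≈ 0; segment ≈ 30.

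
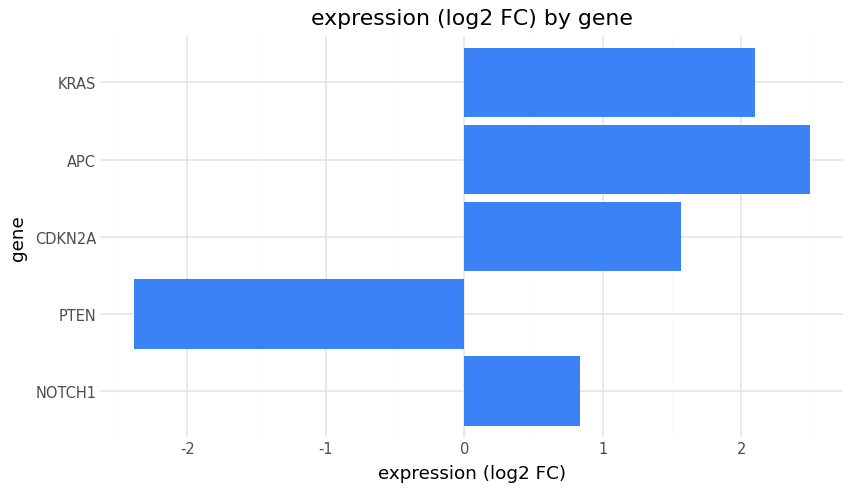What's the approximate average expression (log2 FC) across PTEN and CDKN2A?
(-2.5 + 1.5) / 2 ≈ -0.5.

≈ -0.5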